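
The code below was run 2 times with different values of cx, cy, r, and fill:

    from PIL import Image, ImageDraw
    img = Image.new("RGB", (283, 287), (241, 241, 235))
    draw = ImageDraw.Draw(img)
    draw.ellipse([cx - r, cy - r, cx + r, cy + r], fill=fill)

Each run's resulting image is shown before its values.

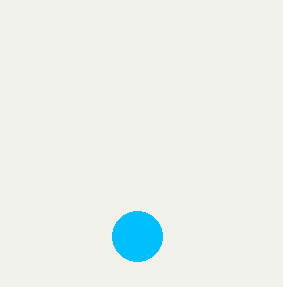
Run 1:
cx = 137; cy = 236; r = 25; fill = 'deepskyblue'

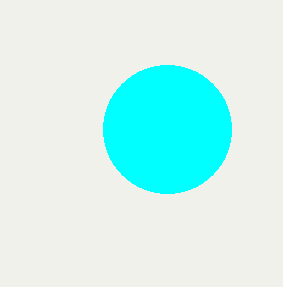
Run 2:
cx = 167
cy = 129
r = 64
fill = 'cyan'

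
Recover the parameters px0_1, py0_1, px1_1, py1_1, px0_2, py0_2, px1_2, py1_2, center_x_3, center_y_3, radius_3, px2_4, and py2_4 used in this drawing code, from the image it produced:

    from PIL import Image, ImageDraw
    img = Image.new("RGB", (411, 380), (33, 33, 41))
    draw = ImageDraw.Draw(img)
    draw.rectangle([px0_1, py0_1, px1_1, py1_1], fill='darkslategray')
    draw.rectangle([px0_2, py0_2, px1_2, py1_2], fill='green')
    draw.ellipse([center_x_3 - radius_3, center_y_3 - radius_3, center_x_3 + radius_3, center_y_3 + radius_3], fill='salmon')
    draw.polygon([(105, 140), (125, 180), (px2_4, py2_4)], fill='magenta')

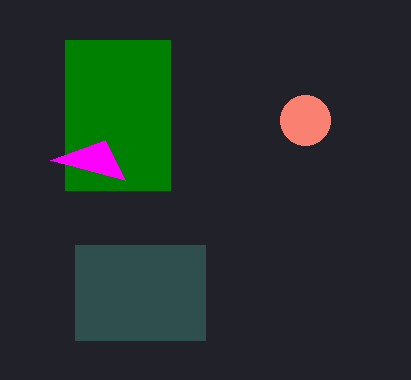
px0_1 = 75, py0_1 = 245, px1_1 = 205, py1_1 = 340, px0_2 = 65, py0_2 = 40, px1_2 = 170, py1_2 = 190, center_x_3 = 305, center_y_3 = 120, radius_3 = 25, px2_4 = 50, py2_4 = 160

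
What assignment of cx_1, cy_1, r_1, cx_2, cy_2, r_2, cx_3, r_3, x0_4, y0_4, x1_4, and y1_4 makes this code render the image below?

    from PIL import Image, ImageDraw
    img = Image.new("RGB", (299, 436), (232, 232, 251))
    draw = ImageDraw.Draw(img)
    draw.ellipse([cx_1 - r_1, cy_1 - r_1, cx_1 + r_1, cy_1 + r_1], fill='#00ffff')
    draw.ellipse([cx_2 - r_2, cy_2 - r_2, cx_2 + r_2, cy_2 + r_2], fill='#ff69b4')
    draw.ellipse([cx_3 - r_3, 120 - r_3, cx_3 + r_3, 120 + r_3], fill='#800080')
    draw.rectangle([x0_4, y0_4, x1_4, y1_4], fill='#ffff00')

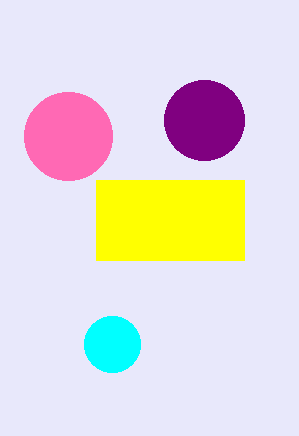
cx_1 = 112, cy_1 = 344, r_1 = 28, cx_2 = 68, cy_2 = 136, r_2 = 44, cx_3 = 204, r_3 = 40, x0_4 = 96, y0_4 = 180, x1_4 = 244, y1_4 = 260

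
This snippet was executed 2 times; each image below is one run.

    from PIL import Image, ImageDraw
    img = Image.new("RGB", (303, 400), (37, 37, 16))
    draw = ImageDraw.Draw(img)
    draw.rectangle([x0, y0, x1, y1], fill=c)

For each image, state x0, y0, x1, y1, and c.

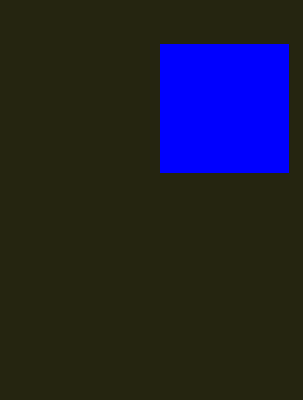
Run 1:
x0 = 160; y0 = 44; x1 = 288; y1 = 172; c = 'blue'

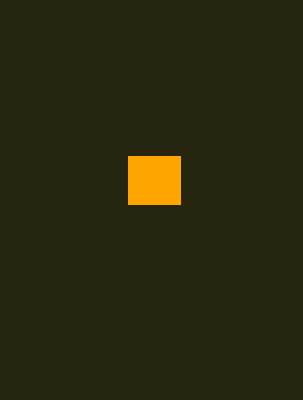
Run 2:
x0 = 128
y0 = 156
x1 = 180
y1 = 204
c = 'orange'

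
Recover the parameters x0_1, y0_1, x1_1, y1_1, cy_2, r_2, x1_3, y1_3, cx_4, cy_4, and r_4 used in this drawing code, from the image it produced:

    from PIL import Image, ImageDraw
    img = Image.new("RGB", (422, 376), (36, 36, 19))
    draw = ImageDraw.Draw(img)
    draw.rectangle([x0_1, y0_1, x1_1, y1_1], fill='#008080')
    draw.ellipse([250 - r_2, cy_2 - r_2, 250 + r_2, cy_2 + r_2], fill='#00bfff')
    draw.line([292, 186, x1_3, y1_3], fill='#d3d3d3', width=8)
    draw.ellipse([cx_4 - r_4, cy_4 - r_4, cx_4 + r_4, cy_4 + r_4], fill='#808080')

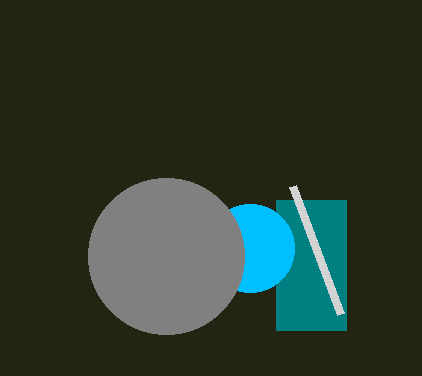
x0_1 = 276
y0_1 = 200
x1_1 = 346
y1_1 = 330
cy_2 = 248
r_2 = 44
x1_3 = 340
y1_3 = 314
cx_4 = 166
cy_4 = 256
r_4 = 78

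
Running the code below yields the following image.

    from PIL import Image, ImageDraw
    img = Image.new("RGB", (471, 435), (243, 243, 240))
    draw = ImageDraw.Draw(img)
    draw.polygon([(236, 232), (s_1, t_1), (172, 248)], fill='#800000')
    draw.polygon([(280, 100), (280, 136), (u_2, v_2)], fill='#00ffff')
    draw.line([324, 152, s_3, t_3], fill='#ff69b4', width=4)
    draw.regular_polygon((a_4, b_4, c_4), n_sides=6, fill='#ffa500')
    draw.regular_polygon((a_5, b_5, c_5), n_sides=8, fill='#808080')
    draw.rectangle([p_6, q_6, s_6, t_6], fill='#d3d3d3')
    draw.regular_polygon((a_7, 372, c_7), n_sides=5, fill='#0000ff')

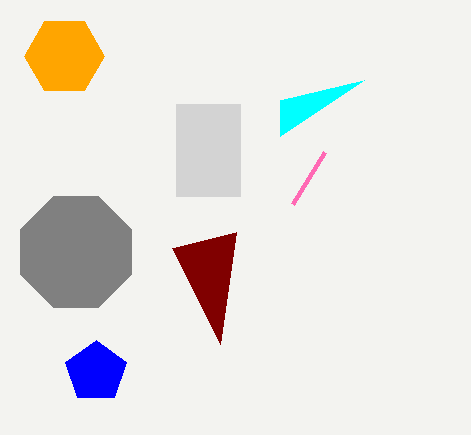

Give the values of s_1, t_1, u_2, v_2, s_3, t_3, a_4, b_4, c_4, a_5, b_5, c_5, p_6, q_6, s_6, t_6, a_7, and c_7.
s_1 = 220; t_1 = 344; u_2 = 364; v_2 = 80; s_3 = 292; t_3 = 204; a_4 = 64; b_4 = 56; c_4 = 40; a_5 = 76; b_5 = 252; c_5 = 60; p_6 = 176; q_6 = 104; s_6 = 240; t_6 = 196; a_7 = 96; c_7 = 32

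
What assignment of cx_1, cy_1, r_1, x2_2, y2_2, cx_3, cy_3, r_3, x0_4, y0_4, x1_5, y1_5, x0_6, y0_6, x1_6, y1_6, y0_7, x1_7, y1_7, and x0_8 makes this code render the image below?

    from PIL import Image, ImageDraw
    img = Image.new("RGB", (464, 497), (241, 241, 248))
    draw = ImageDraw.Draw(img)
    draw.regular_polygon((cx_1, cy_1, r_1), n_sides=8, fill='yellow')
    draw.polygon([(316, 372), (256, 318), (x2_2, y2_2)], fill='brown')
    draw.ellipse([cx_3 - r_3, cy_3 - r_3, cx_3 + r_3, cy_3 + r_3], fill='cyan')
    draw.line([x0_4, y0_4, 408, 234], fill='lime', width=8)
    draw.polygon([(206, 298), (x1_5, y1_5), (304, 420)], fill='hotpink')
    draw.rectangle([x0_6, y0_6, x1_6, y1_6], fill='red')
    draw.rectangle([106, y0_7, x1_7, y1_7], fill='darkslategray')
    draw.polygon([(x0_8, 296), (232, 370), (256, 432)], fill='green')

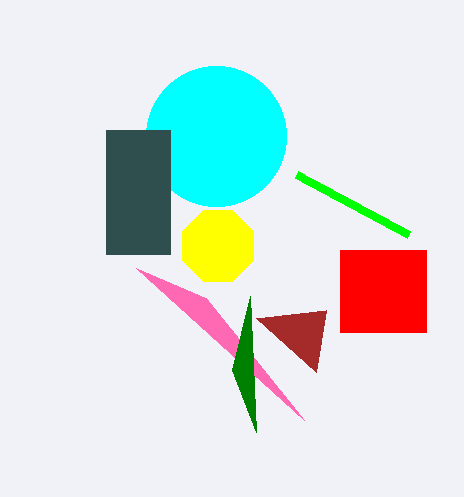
cx_1 = 218; cy_1 = 246; r_1 = 38; x2_2 = 326; y2_2 = 310; cx_3 = 216; cy_3 = 136; r_3 = 70; x0_4 = 296; y0_4 = 174; x1_5 = 136; y1_5 = 268; x0_6 = 340; y0_6 = 250; x1_6 = 426; y1_6 = 332; y0_7 = 130; x1_7 = 170; y1_7 = 254; x0_8 = 250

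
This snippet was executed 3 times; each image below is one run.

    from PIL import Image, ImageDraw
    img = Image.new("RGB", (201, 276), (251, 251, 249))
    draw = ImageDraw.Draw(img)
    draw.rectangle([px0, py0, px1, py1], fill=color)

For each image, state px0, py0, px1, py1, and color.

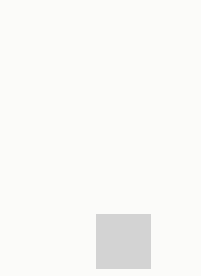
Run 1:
px0 = 96; py0 = 214; px1 = 150; py1 = 268; color = 'lightgray'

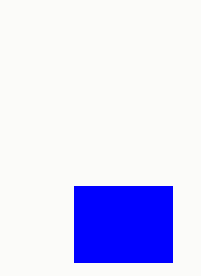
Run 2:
px0 = 74
py0 = 186
px1 = 172
py1 = 262
color = 'blue'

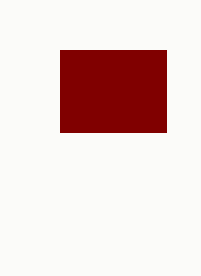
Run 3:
px0 = 60
py0 = 50
px1 = 166
py1 = 132
color = 'maroon'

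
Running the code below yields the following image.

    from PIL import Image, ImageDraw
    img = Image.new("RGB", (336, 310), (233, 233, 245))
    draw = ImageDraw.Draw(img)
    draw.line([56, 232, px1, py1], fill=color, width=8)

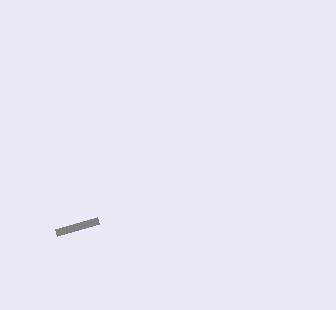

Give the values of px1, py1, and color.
px1 = 98; py1 = 220; color = 'gray'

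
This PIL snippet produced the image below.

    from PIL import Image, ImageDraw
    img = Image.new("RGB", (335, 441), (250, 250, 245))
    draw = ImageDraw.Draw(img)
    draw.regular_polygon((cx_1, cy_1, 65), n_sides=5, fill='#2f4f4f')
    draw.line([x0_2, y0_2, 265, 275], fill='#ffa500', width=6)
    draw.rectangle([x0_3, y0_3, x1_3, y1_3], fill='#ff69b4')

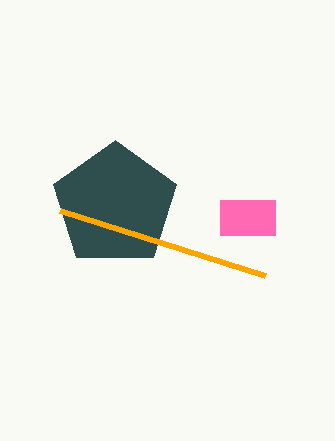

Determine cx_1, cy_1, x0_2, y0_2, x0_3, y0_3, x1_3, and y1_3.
cx_1 = 115, cy_1 = 205, x0_2 = 60, y0_2 = 210, x0_3 = 220, y0_3 = 200, x1_3 = 275, y1_3 = 235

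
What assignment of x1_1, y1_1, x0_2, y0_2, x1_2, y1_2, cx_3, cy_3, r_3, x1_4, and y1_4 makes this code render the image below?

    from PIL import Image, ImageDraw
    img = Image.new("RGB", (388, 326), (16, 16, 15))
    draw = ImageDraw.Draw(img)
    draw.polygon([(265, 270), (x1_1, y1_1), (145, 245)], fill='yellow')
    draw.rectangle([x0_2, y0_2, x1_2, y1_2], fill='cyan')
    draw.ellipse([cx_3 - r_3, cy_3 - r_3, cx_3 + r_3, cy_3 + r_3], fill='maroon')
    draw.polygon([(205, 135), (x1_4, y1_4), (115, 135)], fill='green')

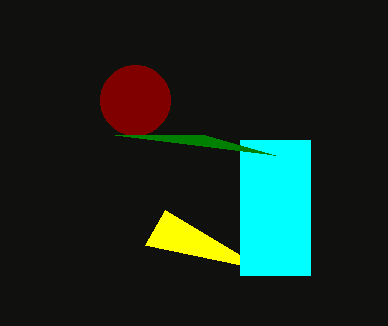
x1_1 = 165
y1_1 = 210
x0_2 = 240
y0_2 = 140
x1_2 = 310
y1_2 = 275
cx_3 = 135
cy_3 = 100
r_3 = 35
x1_4 = 275
y1_4 = 155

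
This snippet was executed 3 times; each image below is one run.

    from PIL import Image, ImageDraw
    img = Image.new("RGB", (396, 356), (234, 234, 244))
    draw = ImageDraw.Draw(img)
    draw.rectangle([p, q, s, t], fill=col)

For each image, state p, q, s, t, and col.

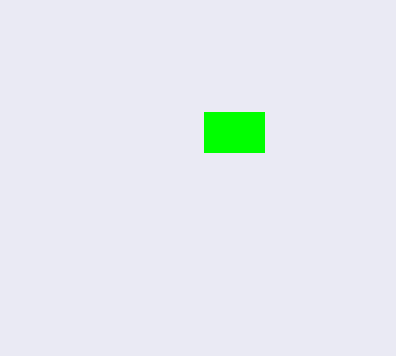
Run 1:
p = 204
q = 112
s = 264
t = 152
col = 'lime'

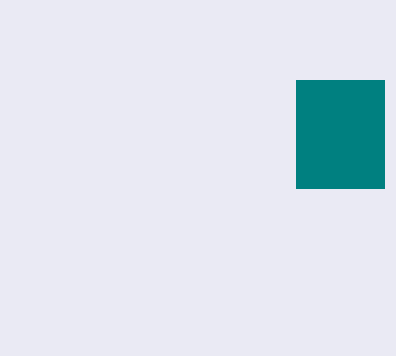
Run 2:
p = 296; q = 80; s = 384; t = 188; col = 'teal'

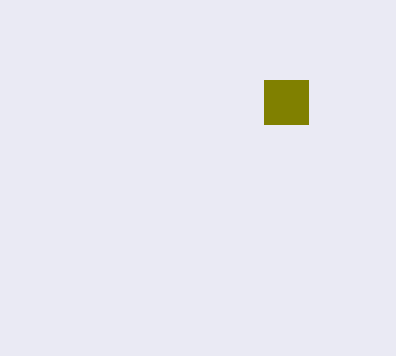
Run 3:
p = 264
q = 80
s = 308
t = 124
col = 'olive'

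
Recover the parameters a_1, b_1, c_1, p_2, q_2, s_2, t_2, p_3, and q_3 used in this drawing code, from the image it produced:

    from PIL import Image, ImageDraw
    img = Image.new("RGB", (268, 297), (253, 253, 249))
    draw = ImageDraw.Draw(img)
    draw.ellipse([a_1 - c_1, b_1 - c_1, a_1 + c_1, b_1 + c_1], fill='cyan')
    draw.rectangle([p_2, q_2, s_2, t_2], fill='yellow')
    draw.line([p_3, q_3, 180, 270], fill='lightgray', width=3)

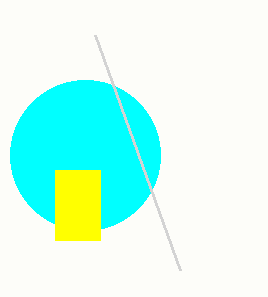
a_1 = 85, b_1 = 155, c_1 = 75, p_2 = 55, q_2 = 170, s_2 = 100, t_2 = 240, p_3 = 95, q_3 = 35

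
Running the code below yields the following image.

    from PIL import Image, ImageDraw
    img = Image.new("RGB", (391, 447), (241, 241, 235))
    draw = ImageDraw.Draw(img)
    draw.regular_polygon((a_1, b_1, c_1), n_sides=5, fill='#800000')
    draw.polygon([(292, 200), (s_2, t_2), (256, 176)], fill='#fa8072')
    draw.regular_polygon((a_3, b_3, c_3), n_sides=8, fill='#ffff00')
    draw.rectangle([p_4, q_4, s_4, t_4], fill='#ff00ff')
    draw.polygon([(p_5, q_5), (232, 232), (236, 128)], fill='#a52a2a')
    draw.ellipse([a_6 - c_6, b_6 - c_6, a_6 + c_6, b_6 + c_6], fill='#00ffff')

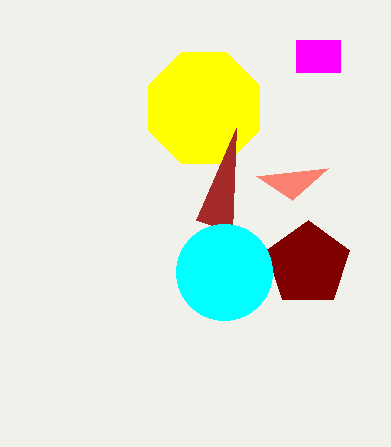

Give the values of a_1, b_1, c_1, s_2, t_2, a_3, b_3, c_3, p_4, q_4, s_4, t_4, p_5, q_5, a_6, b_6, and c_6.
a_1 = 308; b_1 = 264; c_1 = 44; s_2 = 328; t_2 = 168; a_3 = 204; b_3 = 108; c_3 = 60; p_4 = 296; q_4 = 40; s_4 = 340; t_4 = 72; p_5 = 196; q_5 = 220; a_6 = 224; b_6 = 272; c_6 = 48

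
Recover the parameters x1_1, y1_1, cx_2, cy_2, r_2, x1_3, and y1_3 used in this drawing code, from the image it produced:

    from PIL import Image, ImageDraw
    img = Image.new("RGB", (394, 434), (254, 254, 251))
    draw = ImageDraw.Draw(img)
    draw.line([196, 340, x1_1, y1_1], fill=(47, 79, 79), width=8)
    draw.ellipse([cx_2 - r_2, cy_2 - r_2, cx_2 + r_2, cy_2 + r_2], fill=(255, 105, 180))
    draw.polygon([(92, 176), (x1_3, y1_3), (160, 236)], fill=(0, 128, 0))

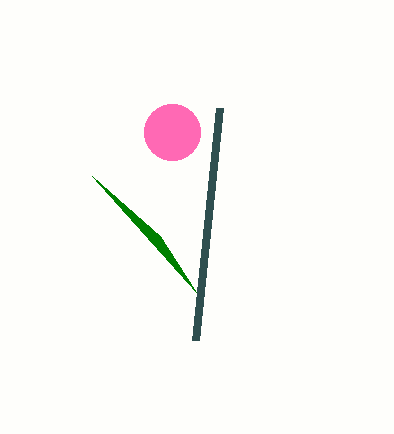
x1_1 = 220; y1_1 = 108; cx_2 = 172; cy_2 = 132; r_2 = 28; x1_3 = 196; y1_3 = 292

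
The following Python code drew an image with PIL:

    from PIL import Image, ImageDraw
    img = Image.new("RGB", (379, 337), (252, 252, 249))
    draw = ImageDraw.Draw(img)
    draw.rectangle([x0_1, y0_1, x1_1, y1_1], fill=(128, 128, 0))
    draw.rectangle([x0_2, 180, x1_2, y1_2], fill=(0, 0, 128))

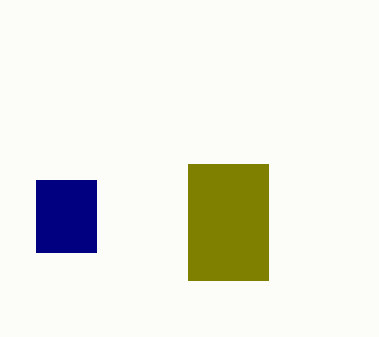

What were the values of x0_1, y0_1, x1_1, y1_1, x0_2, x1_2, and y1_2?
x0_1 = 188, y0_1 = 164, x1_1 = 268, y1_1 = 280, x0_2 = 36, x1_2 = 96, y1_2 = 252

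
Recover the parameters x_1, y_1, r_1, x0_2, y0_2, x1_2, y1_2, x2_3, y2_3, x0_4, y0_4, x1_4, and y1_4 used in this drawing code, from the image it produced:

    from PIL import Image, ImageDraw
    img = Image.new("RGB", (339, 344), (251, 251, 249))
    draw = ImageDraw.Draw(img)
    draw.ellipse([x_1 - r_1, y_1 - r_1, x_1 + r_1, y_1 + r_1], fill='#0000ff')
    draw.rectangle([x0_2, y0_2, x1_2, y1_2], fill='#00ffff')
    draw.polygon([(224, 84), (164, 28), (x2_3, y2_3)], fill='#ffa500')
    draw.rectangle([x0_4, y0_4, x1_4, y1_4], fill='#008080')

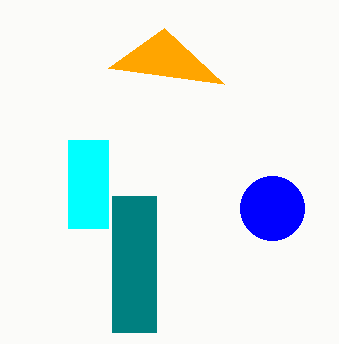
x_1 = 272; y_1 = 208; r_1 = 32; x0_2 = 68; y0_2 = 140; x1_2 = 108; y1_2 = 228; x2_3 = 108; y2_3 = 68; x0_4 = 112; y0_4 = 196; x1_4 = 156; y1_4 = 332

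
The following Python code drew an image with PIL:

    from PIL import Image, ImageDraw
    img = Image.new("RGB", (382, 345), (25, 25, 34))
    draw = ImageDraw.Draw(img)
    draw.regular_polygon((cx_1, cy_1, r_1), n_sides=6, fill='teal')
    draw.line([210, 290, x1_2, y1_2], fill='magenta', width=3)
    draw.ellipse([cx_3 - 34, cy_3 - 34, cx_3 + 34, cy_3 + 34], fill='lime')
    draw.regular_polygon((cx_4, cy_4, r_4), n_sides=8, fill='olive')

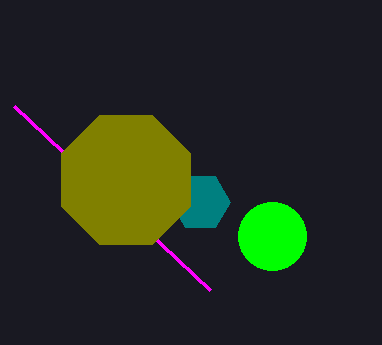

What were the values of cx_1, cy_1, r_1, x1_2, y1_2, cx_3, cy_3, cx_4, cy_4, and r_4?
cx_1 = 200, cy_1 = 202, r_1 = 30, x1_2 = 14, y1_2 = 106, cx_3 = 272, cy_3 = 236, cx_4 = 126, cy_4 = 180, r_4 = 70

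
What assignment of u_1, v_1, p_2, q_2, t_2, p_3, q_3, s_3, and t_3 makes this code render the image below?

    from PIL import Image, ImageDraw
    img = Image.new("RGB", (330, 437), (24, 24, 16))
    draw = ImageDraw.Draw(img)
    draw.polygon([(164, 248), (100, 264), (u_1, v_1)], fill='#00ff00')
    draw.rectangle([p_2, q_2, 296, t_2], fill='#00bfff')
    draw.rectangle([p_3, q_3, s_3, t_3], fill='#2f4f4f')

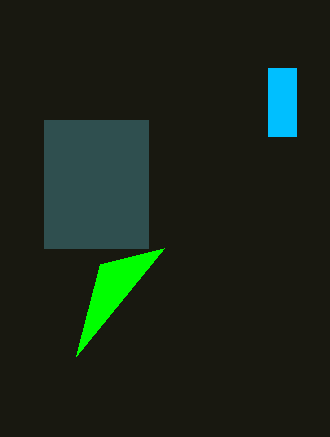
u_1 = 76
v_1 = 356
p_2 = 268
q_2 = 68
t_2 = 136
p_3 = 44
q_3 = 120
s_3 = 148
t_3 = 248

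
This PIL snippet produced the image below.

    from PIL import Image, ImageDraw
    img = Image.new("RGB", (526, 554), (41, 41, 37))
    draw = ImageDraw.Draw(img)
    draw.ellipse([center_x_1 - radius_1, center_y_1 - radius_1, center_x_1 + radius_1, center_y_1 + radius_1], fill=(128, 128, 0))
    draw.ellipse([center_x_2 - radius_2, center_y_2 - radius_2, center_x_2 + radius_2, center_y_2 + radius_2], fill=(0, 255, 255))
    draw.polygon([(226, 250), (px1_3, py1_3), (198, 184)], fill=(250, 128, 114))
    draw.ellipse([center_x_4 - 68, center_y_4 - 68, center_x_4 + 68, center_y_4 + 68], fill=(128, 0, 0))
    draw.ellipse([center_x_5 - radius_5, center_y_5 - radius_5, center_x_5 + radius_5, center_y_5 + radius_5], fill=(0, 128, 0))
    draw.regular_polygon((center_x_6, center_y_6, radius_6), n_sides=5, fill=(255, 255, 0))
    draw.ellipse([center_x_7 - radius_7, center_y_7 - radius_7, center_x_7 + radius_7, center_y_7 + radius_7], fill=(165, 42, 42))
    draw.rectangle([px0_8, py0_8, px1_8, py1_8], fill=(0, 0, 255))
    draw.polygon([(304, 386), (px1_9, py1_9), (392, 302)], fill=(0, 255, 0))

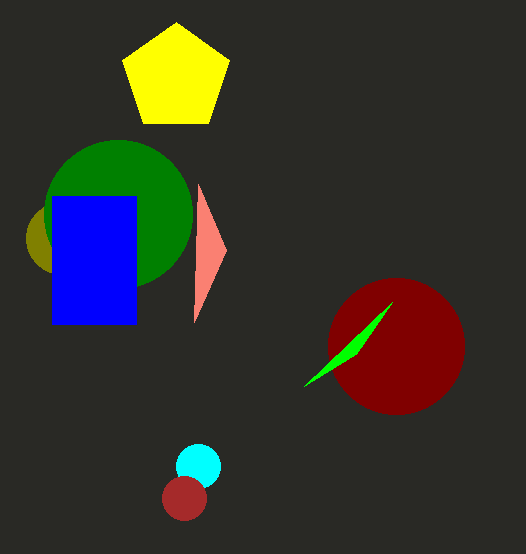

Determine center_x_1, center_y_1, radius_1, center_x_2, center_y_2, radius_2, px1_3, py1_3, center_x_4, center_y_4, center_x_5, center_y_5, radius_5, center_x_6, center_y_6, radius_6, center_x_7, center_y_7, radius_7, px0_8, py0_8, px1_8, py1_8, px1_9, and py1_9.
center_x_1 = 62
center_y_1 = 238
radius_1 = 36
center_x_2 = 198
center_y_2 = 466
radius_2 = 22
px1_3 = 194
py1_3 = 322
center_x_4 = 396
center_y_4 = 346
center_x_5 = 118
center_y_5 = 214
radius_5 = 74
center_x_6 = 176
center_y_6 = 78
radius_6 = 56
center_x_7 = 184
center_y_7 = 498
radius_7 = 22
px0_8 = 52
py0_8 = 196
px1_8 = 136
py1_8 = 324
px1_9 = 356
py1_9 = 354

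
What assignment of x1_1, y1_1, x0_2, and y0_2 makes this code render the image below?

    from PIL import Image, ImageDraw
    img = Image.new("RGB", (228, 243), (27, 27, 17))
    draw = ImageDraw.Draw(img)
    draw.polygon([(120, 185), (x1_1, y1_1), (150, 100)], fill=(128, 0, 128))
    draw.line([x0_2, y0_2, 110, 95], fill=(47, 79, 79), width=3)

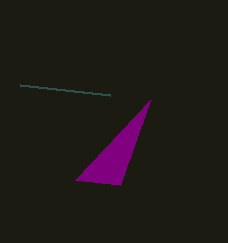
x1_1 = 75, y1_1 = 180, x0_2 = 20, y0_2 = 85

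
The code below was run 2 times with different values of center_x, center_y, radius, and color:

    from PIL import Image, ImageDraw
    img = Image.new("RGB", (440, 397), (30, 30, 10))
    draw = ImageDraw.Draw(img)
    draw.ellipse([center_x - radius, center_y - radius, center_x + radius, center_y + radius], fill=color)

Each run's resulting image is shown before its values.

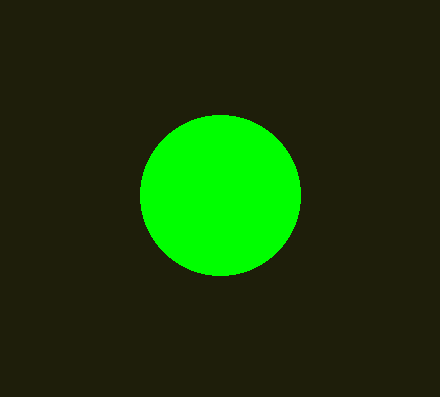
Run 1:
center_x = 220
center_y = 195
radius = 80
color = 'lime'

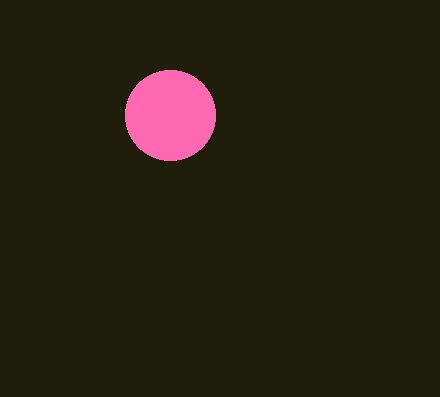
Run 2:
center_x = 170
center_y = 115
radius = 45
color = 'hotpink'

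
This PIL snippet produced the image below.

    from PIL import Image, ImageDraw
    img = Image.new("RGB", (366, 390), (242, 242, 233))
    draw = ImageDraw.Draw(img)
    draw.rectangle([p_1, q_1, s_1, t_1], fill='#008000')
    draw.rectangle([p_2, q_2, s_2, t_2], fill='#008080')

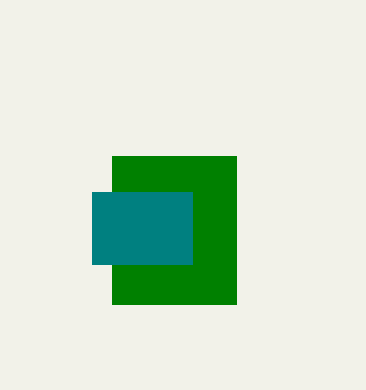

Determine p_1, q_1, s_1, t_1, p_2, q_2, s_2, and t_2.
p_1 = 112; q_1 = 156; s_1 = 236; t_1 = 304; p_2 = 92; q_2 = 192; s_2 = 192; t_2 = 264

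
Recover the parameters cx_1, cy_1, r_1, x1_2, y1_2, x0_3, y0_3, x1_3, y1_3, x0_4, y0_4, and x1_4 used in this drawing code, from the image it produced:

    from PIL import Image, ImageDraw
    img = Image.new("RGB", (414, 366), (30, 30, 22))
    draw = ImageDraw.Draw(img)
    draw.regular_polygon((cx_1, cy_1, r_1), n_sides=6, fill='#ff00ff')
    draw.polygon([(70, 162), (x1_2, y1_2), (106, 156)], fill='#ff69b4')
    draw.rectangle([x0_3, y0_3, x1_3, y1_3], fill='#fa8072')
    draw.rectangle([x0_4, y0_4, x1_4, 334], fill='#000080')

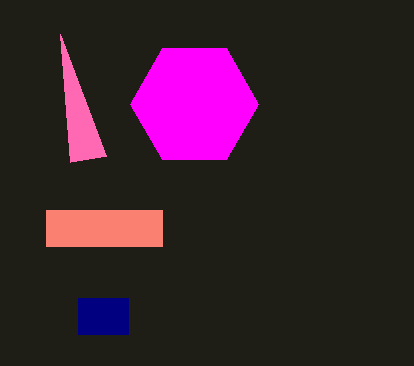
cx_1 = 194; cy_1 = 104; r_1 = 64; x1_2 = 60; y1_2 = 34; x0_3 = 46; y0_3 = 210; x1_3 = 162; y1_3 = 246; x0_4 = 78; y0_4 = 298; x1_4 = 128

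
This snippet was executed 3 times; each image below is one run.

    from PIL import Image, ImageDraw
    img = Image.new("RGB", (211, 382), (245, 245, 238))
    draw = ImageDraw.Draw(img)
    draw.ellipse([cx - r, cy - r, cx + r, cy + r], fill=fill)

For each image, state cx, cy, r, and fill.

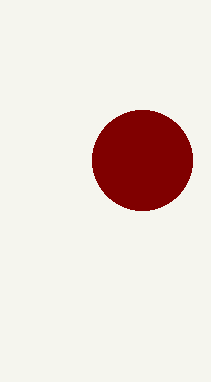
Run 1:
cx = 142, cy = 160, r = 50, fill = 'maroon'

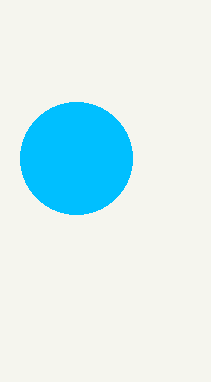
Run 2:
cx = 76
cy = 158
r = 56
fill = 'deepskyblue'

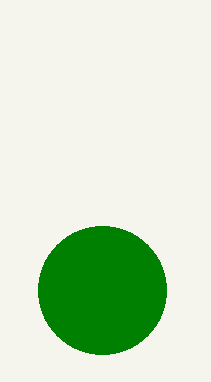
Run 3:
cx = 102
cy = 290
r = 64
fill = 'green'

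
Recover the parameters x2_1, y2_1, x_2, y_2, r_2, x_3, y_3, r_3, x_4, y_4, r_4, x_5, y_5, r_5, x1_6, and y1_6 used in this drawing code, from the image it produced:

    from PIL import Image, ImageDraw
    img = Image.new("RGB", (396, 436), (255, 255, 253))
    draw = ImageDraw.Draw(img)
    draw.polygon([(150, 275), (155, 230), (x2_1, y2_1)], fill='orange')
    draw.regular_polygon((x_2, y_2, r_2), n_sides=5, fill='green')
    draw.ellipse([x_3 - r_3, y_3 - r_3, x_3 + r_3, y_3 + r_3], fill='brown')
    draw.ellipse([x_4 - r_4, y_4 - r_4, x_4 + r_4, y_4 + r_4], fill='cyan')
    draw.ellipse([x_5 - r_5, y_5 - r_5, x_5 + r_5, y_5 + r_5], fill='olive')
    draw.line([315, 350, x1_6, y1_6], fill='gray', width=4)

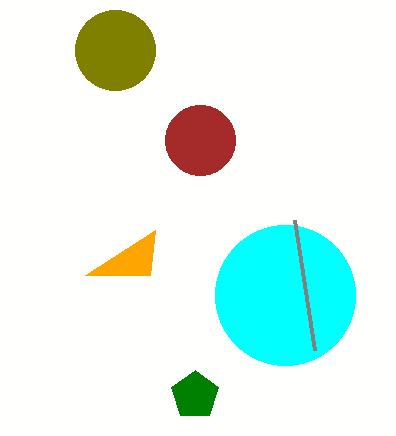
x2_1 = 85; y2_1 = 275; x_2 = 195; y_2 = 395; r_2 = 25; x_3 = 200; y_3 = 140; r_3 = 35; x_4 = 285; y_4 = 295; r_4 = 70; x_5 = 115; y_5 = 50; r_5 = 40; x1_6 = 295; y1_6 = 220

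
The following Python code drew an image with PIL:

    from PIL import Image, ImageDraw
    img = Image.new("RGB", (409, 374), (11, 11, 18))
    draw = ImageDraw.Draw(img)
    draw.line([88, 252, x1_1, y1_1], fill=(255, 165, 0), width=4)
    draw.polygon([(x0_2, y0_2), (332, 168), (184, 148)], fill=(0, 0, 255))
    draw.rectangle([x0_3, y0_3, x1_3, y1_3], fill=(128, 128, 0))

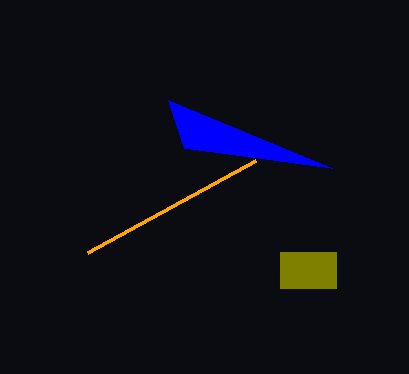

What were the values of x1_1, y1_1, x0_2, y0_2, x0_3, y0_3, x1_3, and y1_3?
x1_1 = 256
y1_1 = 160
x0_2 = 168
y0_2 = 100
x0_3 = 280
y0_3 = 252
x1_3 = 336
y1_3 = 288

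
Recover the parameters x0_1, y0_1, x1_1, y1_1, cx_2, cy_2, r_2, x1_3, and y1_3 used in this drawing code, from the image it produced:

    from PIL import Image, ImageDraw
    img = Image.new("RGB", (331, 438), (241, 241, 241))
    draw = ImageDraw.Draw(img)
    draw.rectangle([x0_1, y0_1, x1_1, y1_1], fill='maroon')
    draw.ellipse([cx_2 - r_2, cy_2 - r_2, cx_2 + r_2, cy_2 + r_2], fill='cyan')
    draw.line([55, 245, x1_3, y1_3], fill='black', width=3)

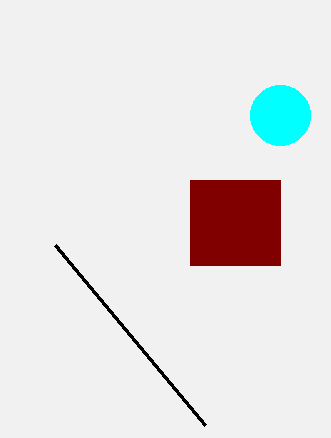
x0_1 = 190, y0_1 = 180, x1_1 = 280, y1_1 = 265, cx_2 = 280, cy_2 = 115, r_2 = 30, x1_3 = 205, y1_3 = 425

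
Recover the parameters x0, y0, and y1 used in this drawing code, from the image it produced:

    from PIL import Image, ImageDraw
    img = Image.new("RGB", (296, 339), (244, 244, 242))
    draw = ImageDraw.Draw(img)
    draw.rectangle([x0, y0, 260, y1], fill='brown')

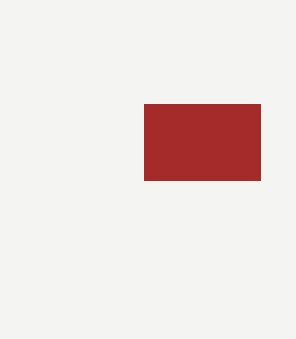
x0 = 144, y0 = 104, y1 = 180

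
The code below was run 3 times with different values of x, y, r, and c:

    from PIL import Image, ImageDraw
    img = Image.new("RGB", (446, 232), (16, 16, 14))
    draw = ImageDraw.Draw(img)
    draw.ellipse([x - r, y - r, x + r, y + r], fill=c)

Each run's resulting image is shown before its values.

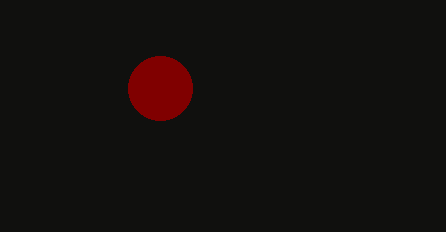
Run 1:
x = 160
y = 88
r = 32
c = 'maroon'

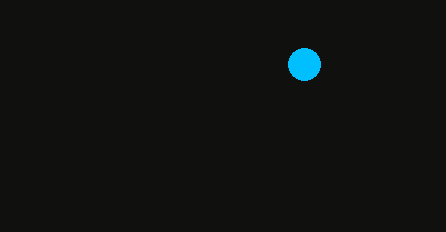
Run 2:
x = 304
y = 64
r = 16
c = 'deepskyblue'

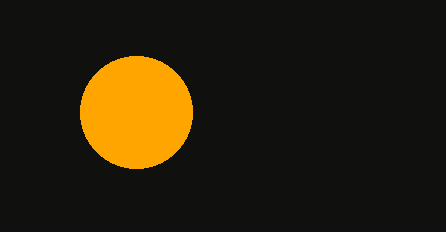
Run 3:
x = 136, y = 112, r = 56, c = 'orange'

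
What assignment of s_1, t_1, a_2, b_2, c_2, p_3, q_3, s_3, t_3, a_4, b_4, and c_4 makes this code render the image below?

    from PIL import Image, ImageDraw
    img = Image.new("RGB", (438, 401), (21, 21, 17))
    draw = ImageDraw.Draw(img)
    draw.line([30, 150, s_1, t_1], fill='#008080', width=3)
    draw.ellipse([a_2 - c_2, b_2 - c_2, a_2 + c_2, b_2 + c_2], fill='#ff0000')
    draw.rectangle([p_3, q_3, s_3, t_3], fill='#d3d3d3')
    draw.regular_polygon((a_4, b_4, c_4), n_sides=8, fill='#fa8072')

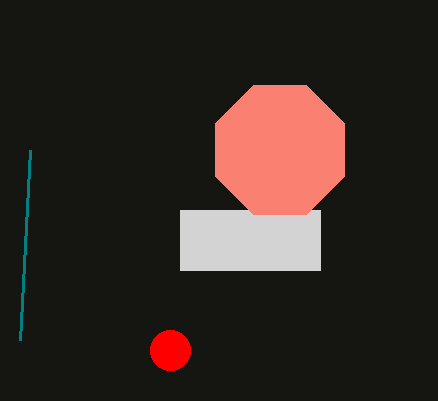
s_1 = 20, t_1 = 340, a_2 = 170, b_2 = 350, c_2 = 20, p_3 = 180, q_3 = 210, s_3 = 320, t_3 = 270, a_4 = 280, b_4 = 150, c_4 = 70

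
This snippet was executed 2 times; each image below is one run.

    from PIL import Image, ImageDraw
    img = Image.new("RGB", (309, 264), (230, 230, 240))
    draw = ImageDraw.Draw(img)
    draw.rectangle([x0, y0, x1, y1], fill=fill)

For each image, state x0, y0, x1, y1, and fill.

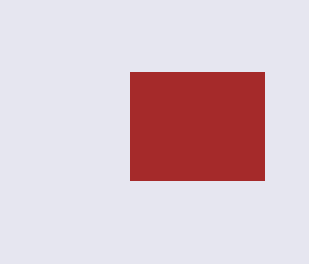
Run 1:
x0 = 130
y0 = 72
x1 = 264
y1 = 180
fill = 'brown'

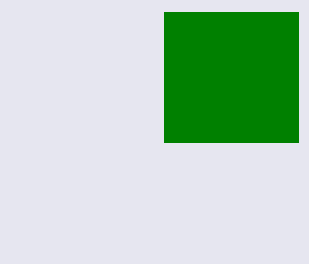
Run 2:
x0 = 164, y0 = 12, x1 = 298, y1 = 142, fill = 'green'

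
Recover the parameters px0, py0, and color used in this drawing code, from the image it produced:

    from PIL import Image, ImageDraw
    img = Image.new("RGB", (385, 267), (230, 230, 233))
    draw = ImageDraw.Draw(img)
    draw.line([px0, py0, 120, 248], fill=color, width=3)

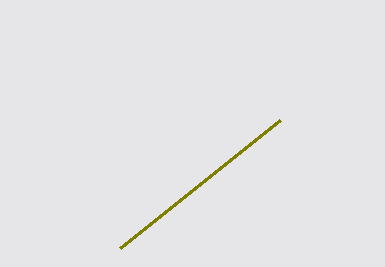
px0 = 280, py0 = 120, color = 'olive'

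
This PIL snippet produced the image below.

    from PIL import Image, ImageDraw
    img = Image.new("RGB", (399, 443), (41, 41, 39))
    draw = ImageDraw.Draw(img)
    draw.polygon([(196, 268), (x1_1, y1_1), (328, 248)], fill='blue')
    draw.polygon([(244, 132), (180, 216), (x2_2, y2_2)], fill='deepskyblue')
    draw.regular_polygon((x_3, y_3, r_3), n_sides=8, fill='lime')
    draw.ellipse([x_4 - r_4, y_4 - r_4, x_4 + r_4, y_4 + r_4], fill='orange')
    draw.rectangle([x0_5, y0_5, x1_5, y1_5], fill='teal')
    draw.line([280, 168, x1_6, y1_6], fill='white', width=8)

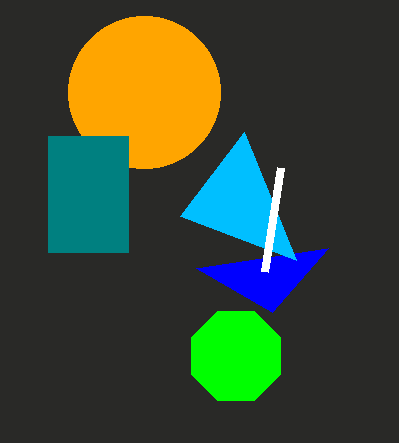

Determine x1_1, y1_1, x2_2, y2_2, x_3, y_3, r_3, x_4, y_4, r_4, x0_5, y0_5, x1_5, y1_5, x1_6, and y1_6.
x1_1 = 272, y1_1 = 312, x2_2 = 296, y2_2 = 260, x_3 = 236, y_3 = 356, r_3 = 48, x_4 = 144, y_4 = 92, r_4 = 76, x0_5 = 48, y0_5 = 136, x1_5 = 128, y1_5 = 252, x1_6 = 264, y1_6 = 272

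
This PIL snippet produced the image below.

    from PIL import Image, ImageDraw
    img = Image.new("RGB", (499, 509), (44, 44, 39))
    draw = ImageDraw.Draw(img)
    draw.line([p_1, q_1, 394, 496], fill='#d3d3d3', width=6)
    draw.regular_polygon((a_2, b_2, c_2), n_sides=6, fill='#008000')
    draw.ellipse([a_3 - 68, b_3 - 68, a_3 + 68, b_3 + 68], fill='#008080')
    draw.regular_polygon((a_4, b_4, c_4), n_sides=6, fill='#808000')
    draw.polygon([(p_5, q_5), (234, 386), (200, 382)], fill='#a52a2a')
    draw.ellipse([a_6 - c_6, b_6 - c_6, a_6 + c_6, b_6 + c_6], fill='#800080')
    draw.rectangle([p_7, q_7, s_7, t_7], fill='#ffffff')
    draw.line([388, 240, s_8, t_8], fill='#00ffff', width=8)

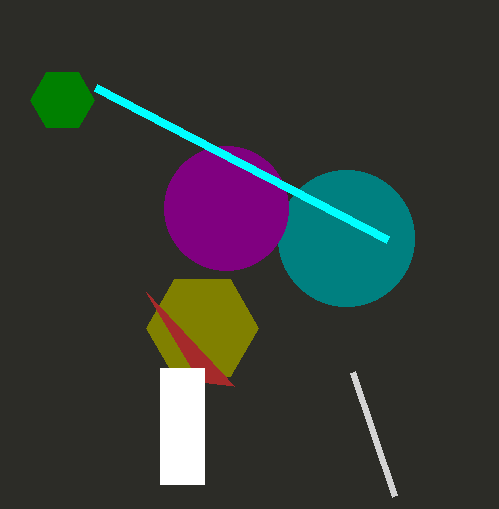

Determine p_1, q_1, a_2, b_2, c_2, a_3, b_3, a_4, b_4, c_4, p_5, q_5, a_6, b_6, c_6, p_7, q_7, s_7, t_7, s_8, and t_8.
p_1 = 352
q_1 = 372
a_2 = 62
b_2 = 100
c_2 = 32
a_3 = 346
b_3 = 238
a_4 = 202
b_4 = 328
c_4 = 56
p_5 = 146
q_5 = 292
a_6 = 226
b_6 = 208
c_6 = 62
p_7 = 160
q_7 = 368
s_7 = 204
t_7 = 484
s_8 = 96
t_8 = 88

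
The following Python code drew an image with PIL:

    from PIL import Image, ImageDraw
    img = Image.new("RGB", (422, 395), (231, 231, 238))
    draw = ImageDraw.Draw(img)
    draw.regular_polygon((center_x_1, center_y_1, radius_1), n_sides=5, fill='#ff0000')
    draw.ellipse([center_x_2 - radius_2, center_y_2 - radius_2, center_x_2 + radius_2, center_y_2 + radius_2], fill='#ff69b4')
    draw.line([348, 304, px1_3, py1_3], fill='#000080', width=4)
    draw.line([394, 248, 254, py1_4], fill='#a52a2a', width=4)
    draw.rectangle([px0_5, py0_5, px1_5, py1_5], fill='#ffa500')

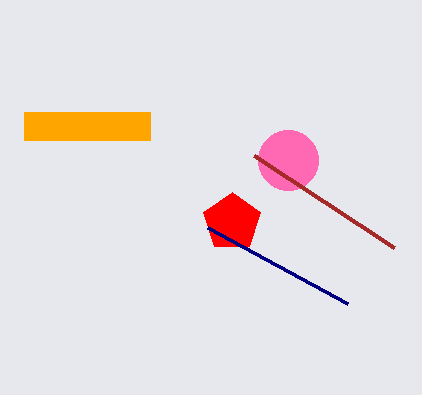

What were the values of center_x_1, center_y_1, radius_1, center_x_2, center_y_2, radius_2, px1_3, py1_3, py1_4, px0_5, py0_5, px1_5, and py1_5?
center_x_1 = 232
center_y_1 = 222
radius_1 = 30
center_x_2 = 288
center_y_2 = 160
radius_2 = 30
px1_3 = 208
py1_3 = 228
py1_4 = 156
px0_5 = 24
py0_5 = 112
px1_5 = 150
py1_5 = 140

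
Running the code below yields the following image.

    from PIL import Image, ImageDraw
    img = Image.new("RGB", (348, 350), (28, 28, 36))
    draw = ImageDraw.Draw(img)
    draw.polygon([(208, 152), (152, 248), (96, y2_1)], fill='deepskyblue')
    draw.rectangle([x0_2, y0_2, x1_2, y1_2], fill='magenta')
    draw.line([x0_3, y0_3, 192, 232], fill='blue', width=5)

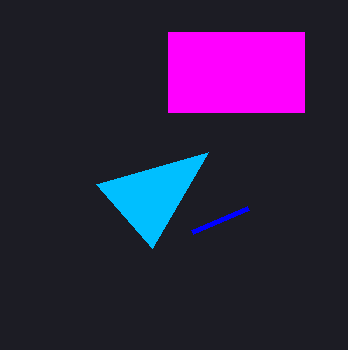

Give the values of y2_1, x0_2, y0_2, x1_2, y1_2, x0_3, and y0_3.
y2_1 = 184, x0_2 = 168, y0_2 = 32, x1_2 = 304, y1_2 = 112, x0_3 = 248, y0_3 = 208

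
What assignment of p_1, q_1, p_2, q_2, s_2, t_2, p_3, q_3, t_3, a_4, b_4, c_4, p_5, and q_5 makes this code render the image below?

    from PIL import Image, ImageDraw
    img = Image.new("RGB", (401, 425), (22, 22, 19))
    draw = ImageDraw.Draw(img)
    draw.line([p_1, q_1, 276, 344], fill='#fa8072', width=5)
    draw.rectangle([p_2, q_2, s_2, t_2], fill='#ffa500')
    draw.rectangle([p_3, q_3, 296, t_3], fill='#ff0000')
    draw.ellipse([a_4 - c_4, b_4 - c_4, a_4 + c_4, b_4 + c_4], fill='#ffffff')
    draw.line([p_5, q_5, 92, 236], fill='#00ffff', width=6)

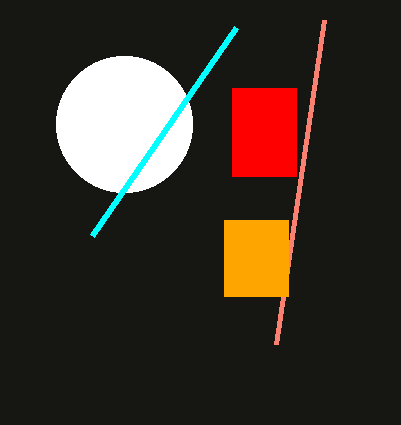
p_1 = 324, q_1 = 20, p_2 = 224, q_2 = 220, s_2 = 288, t_2 = 296, p_3 = 232, q_3 = 88, t_3 = 176, a_4 = 124, b_4 = 124, c_4 = 68, p_5 = 236, q_5 = 28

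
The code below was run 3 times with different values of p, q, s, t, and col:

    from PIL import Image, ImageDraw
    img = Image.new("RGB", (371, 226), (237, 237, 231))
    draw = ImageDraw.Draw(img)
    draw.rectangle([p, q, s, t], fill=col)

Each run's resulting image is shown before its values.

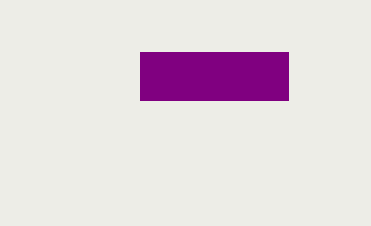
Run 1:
p = 140; q = 52; s = 288; t = 100; col = 'purple'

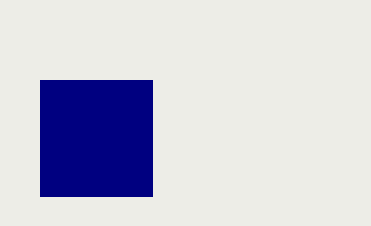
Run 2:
p = 40, q = 80, s = 152, t = 196, col = 'navy'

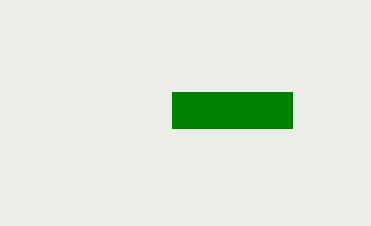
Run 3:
p = 172; q = 92; s = 292; t = 128; col = 'green'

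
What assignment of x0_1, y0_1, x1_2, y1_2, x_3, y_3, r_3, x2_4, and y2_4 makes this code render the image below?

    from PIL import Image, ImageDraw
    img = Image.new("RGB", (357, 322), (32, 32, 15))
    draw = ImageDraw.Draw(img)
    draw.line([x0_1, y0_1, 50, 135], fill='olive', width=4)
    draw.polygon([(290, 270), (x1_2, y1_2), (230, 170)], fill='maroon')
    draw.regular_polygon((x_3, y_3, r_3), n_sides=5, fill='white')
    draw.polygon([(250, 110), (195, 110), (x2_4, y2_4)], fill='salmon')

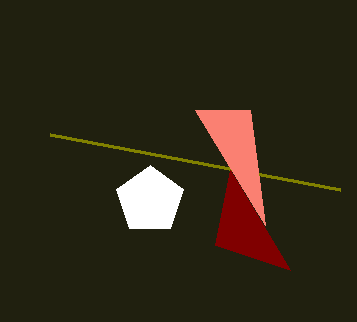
x0_1 = 340
y0_1 = 190
x1_2 = 215
y1_2 = 245
x_3 = 150
y_3 = 200
r_3 = 35
x2_4 = 265
y2_4 = 225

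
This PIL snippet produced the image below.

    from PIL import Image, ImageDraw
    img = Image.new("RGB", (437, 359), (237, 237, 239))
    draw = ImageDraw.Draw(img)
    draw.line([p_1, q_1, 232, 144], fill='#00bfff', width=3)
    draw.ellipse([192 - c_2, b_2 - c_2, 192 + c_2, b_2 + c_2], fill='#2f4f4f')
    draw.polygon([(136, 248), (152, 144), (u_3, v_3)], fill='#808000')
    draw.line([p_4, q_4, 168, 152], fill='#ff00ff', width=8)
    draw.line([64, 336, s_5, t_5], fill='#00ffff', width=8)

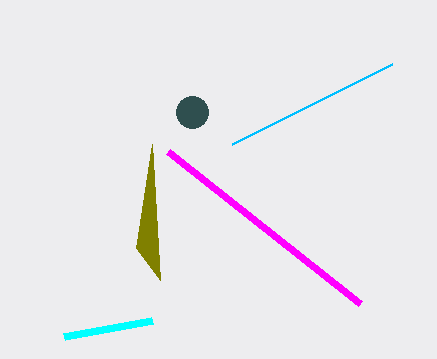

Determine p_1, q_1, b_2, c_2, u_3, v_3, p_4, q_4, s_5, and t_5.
p_1 = 392
q_1 = 64
b_2 = 112
c_2 = 16
u_3 = 160
v_3 = 280
p_4 = 360
q_4 = 304
s_5 = 152
t_5 = 320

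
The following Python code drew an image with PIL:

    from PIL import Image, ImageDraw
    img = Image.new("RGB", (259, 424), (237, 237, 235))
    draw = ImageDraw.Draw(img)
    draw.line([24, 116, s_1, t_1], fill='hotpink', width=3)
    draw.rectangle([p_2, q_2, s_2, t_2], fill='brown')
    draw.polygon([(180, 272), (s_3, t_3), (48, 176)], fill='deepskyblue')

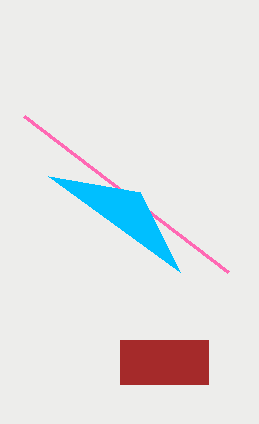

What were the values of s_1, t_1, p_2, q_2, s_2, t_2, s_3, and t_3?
s_1 = 228, t_1 = 272, p_2 = 120, q_2 = 340, s_2 = 208, t_2 = 384, s_3 = 140, t_3 = 192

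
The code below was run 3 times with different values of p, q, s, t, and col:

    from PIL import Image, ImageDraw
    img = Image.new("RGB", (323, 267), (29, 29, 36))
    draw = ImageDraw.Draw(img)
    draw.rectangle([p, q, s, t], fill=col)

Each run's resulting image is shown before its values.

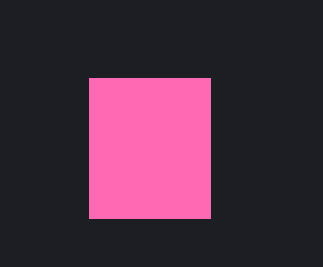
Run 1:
p = 89, q = 78, s = 210, t = 218, col = 'hotpink'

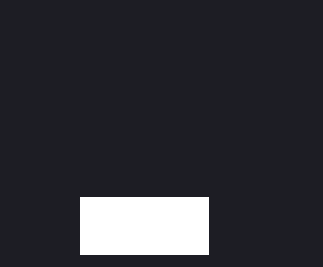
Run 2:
p = 80; q = 197; s = 208; t = 254; col = 'white'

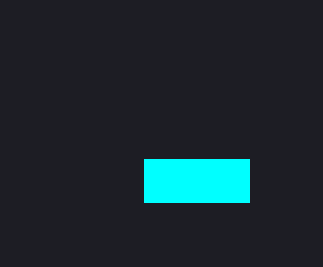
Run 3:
p = 144, q = 159, s = 249, t = 202, col = 'cyan'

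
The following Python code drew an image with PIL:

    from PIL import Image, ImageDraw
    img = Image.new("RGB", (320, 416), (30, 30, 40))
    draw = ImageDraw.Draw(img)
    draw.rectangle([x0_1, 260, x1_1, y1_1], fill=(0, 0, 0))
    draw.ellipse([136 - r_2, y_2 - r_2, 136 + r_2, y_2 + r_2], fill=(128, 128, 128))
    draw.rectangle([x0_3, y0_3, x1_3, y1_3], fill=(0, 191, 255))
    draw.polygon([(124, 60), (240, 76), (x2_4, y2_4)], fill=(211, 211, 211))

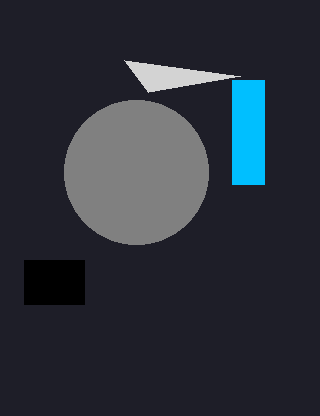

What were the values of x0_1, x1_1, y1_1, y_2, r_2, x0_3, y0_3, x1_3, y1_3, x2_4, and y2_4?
x0_1 = 24; x1_1 = 84; y1_1 = 304; y_2 = 172; r_2 = 72; x0_3 = 232; y0_3 = 80; x1_3 = 264; y1_3 = 184; x2_4 = 148; y2_4 = 92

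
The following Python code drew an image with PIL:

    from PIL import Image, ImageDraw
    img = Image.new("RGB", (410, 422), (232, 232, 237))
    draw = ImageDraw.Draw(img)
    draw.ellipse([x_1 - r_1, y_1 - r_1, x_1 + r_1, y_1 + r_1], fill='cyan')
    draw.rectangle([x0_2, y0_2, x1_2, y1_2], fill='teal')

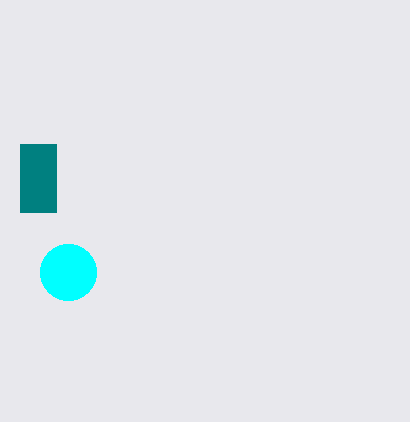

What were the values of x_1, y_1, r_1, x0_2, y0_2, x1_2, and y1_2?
x_1 = 68
y_1 = 272
r_1 = 28
x0_2 = 20
y0_2 = 144
x1_2 = 56
y1_2 = 212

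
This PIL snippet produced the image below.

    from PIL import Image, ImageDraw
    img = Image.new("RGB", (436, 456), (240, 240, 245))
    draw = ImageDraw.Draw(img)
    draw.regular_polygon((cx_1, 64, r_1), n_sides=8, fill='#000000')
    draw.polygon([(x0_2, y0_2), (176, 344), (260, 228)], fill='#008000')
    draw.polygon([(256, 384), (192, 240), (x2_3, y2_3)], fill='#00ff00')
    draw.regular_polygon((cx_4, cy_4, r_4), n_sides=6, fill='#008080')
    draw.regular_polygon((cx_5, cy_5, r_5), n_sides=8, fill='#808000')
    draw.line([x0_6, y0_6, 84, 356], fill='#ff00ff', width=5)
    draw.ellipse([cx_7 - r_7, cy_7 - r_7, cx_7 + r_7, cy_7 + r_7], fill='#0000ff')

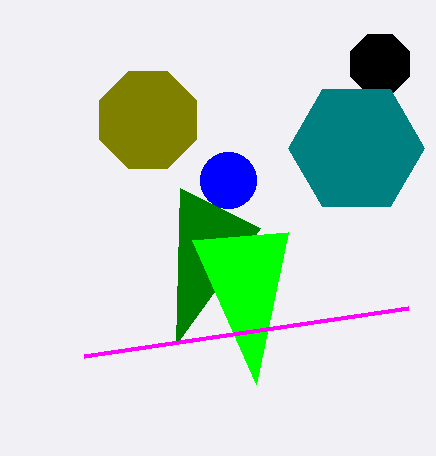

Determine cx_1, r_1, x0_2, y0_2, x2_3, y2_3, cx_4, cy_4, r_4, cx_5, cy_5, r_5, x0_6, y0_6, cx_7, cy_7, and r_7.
cx_1 = 380; r_1 = 32; x0_2 = 180; y0_2 = 188; x2_3 = 288; y2_3 = 232; cx_4 = 356; cy_4 = 148; r_4 = 68; cx_5 = 148; cy_5 = 120; r_5 = 52; x0_6 = 408; y0_6 = 308; cx_7 = 228; cy_7 = 180; r_7 = 28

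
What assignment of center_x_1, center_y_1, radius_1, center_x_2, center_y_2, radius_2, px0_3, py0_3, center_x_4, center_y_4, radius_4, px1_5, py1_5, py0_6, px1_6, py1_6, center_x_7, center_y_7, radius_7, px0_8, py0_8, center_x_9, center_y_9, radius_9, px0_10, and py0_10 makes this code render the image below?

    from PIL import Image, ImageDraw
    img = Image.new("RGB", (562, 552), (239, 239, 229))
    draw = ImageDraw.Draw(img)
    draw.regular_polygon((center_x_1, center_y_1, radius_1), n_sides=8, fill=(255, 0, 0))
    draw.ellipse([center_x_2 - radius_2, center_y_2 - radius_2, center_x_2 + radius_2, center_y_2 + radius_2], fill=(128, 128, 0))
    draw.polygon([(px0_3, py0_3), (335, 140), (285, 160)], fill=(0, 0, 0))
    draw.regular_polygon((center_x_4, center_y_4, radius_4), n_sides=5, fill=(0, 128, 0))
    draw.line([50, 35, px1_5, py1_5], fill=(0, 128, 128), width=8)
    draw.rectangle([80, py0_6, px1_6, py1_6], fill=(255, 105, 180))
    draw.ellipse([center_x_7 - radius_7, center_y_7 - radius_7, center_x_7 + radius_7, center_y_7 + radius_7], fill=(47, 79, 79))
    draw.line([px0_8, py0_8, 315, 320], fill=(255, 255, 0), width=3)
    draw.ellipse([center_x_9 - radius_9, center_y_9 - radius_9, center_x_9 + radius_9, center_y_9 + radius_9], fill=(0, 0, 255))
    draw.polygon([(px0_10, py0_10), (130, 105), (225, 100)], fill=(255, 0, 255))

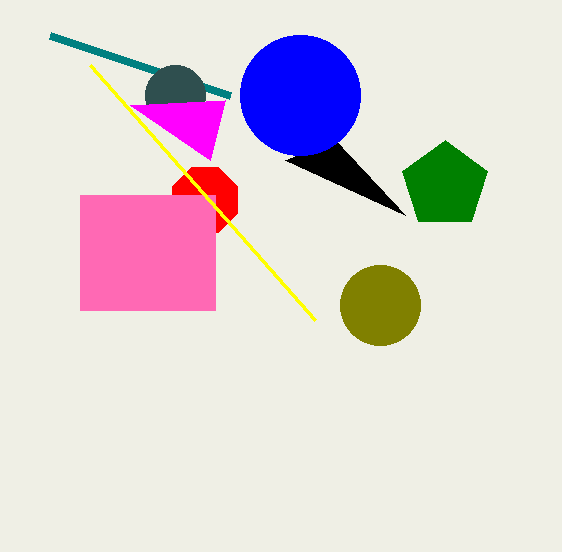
center_x_1 = 205
center_y_1 = 200
radius_1 = 35
center_x_2 = 380
center_y_2 = 305
radius_2 = 40
px0_3 = 405
py0_3 = 215
center_x_4 = 445
center_y_4 = 185
radius_4 = 45
px1_5 = 230
py1_5 = 95
py0_6 = 195
px1_6 = 215
py1_6 = 310
center_x_7 = 175
center_y_7 = 95
radius_7 = 30
px0_8 = 90
py0_8 = 65
center_x_9 = 300
center_y_9 = 95
radius_9 = 60
px0_10 = 210
py0_10 = 160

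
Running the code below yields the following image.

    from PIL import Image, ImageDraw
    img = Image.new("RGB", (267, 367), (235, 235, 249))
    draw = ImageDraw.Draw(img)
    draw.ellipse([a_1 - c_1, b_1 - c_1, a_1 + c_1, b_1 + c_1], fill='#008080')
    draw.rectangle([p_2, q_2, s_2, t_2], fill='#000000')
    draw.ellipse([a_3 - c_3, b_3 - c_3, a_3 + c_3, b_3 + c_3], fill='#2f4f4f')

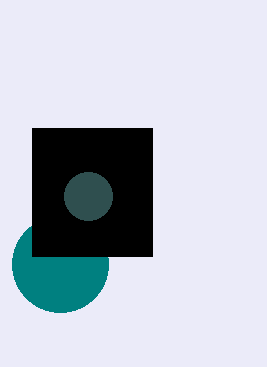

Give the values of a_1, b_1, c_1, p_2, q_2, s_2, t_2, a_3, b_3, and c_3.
a_1 = 60; b_1 = 264; c_1 = 48; p_2 = 32; q_2 = 128; s_2 = 152; t_2 = 256; a_3 = 88; b_3 = 196; c_3 = 24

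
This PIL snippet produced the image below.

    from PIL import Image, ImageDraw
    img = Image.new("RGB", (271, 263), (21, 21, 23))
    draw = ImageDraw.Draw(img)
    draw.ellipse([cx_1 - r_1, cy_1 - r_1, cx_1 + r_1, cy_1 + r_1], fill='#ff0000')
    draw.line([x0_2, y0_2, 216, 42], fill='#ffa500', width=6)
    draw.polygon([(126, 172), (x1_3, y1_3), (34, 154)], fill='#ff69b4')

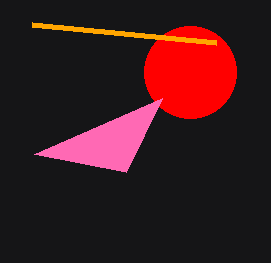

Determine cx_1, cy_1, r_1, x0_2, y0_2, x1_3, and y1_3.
cx_1 = 190; cy_1 = 72; r_1 = 46; x0_2 = 32; y0_2 = 24; x1_3 = 162; y1_3 = 98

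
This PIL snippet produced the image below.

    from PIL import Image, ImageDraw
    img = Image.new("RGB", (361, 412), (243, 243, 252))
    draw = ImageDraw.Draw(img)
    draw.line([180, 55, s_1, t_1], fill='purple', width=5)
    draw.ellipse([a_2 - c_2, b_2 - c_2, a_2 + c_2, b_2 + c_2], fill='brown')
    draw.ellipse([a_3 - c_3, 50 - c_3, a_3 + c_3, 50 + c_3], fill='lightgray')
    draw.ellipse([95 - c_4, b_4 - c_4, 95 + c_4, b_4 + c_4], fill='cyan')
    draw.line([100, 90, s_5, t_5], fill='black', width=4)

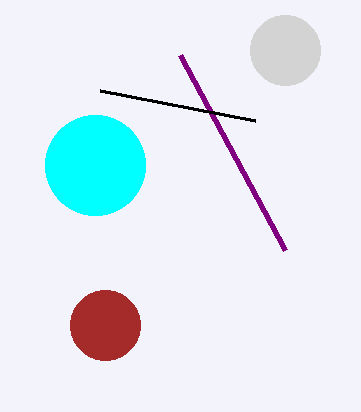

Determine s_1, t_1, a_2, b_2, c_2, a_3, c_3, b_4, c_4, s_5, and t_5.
s_1 = 285; t_1 = 250; a_2 = 105; b_2 = 325; c_2 = 35; a_3 = 285; c_3 = 35; b_4 = 165; c_4 = 50; s_5 = 255; t_5 = 120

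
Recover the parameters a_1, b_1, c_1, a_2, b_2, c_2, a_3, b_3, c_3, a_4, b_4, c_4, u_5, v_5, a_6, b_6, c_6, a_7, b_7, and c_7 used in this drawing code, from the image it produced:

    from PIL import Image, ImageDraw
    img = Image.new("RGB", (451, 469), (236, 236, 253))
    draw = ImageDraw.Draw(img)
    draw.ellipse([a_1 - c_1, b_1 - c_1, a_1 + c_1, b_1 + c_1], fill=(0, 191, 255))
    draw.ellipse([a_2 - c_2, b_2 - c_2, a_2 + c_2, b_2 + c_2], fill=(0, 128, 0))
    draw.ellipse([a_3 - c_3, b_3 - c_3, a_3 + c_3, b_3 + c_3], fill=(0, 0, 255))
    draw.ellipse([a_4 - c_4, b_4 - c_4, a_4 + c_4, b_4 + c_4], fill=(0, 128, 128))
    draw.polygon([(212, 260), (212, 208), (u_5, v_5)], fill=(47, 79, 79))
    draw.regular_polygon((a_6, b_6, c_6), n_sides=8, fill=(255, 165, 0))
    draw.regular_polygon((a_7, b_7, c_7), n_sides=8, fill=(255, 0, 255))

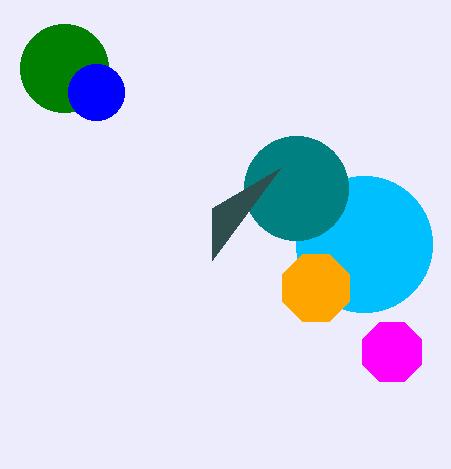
a_1 = 364
b_1 = 244
c_1 = 68
a_2 = 64
b_2 = 68
c_2 = 44
a_3 = 96
b_3 = 92
c_3 = 28
a_4 = 296
b_4 = 188
c_4 = 52
u_5 = 280
v_5 = 168
a_6 = 316
b_6 = 288
c_6 = 36
a_7 = 392
b_7 = 352
c_7 = 32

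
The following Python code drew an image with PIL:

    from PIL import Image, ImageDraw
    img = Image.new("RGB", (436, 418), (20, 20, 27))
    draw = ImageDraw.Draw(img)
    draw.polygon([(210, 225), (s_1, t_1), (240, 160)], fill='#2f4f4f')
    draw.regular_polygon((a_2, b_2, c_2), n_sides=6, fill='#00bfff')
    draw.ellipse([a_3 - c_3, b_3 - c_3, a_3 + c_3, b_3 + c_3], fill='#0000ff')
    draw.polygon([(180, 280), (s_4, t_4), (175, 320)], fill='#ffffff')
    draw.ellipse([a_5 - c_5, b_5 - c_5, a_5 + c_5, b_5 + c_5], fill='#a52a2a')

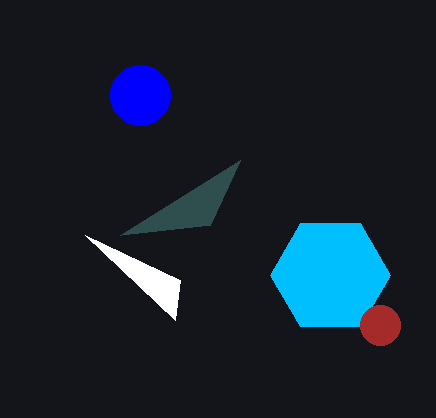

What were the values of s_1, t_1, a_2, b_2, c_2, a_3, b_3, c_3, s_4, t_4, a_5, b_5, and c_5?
s_1 = 120
t_1 = 235
a_2 = 330
b_2 = 275
c_2 = 60
a_3 = 140
b_3 = 95
c_3 = 30
s_4 = 85
t_4 = 235
a_5 = 380
b_5 = 325
c_5 = 20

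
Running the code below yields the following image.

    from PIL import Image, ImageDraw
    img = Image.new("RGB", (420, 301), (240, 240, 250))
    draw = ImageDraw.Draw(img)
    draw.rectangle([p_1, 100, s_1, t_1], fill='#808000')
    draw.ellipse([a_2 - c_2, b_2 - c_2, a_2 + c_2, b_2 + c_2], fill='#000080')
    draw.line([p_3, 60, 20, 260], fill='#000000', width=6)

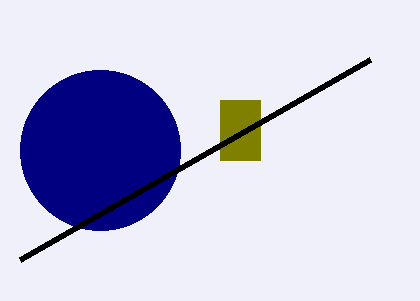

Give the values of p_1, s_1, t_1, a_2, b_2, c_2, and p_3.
p_1 = 220, s_1 = 260, t_1 = 160, a_2 = 100, b_2 = 150, c_2 = 80, p_3 = 370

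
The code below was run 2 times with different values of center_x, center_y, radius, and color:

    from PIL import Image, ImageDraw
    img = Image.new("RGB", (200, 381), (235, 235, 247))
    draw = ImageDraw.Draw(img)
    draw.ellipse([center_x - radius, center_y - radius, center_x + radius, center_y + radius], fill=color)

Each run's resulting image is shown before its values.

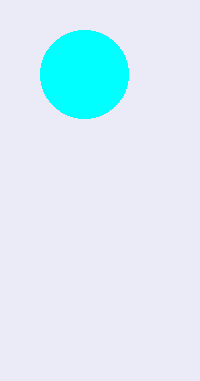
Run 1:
center_x = 84
center_y = 74
radius = 44
color = 'cyan'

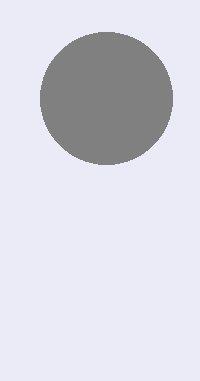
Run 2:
center_x = 106, center_y = 98, radius = 66, color = 'gray'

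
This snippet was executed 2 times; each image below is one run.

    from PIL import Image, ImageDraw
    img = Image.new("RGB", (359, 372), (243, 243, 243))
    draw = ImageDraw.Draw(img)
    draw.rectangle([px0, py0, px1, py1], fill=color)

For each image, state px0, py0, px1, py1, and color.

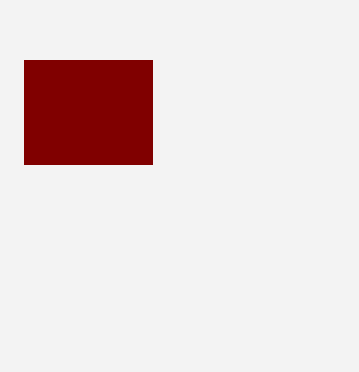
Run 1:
px0 = 24
py0 = 60
px1 = 152
py1 = 164
color = 'maroon'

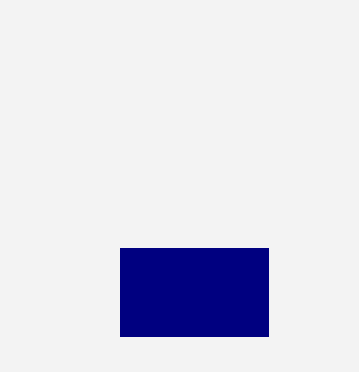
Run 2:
px0 = 120
py0 = 248
px1 = 268
py1 = 336
color = 'navy'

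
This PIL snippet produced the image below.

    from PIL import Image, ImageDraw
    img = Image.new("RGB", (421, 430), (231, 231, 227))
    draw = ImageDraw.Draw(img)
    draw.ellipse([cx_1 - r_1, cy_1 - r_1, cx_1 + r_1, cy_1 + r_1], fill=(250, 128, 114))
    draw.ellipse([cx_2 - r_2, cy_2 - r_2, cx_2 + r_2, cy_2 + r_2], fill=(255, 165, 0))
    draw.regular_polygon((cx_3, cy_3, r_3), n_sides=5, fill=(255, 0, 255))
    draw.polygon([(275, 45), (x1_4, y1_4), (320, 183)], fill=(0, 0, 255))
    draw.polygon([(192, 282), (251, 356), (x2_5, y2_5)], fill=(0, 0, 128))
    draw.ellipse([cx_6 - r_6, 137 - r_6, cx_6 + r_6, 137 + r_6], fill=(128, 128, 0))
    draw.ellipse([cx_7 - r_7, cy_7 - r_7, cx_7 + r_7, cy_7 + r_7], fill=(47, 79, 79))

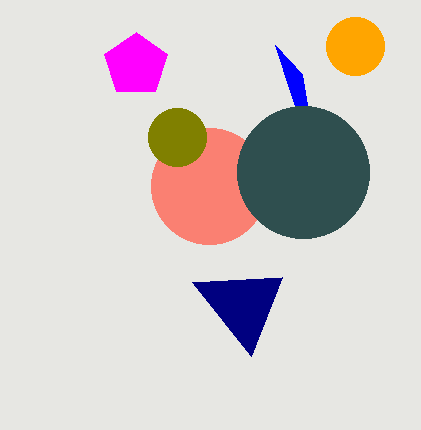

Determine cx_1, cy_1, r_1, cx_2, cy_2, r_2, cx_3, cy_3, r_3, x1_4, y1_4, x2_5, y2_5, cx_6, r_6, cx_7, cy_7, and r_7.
cx_1 = 209
cy_1 = 186
r_1 = 58
cx_2 = 355
cy_2 = 46
r_2 = 29
cx_3 = 136
cy_3 = 65
r_3 = 33
x1_4 = 302
y1_4 = 74
x2_5 = 282
y2_5 = 277
cx_6 = 177
r_6 = 29
cx_7 = 303
cy_7 = 172
r_7 = 66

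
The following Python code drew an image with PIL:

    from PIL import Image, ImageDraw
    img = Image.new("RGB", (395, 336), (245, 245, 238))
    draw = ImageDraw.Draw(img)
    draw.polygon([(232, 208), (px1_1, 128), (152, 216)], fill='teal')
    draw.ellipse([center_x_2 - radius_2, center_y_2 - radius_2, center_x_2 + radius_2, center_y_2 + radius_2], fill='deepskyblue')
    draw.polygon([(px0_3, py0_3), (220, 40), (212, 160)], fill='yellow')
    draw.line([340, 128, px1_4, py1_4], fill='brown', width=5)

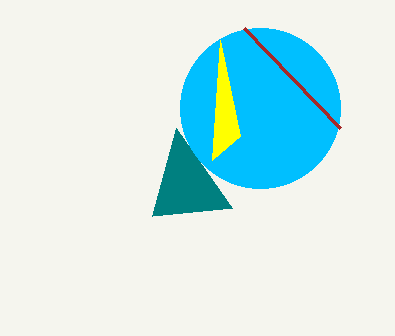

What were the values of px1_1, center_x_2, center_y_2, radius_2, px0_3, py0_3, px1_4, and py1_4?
px1_1 = 176, center_x_2 = 260, center_y_2 = 108, radius_2 = 80, px0_3 = 240, py0_3 = 136, px1_4 = 244, py1_4 = 28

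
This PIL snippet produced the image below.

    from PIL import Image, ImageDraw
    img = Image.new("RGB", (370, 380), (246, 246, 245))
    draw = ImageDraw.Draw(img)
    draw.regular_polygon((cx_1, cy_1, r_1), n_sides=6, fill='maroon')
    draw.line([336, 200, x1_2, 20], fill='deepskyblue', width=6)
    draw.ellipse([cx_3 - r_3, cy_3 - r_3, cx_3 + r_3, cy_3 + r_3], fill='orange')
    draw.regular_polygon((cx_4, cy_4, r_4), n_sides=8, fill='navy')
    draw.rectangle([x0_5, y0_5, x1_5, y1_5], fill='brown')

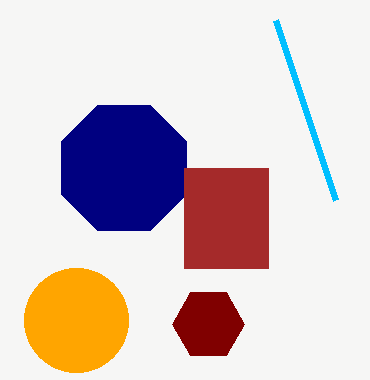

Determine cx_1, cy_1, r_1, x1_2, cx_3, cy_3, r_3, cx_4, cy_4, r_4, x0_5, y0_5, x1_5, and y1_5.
cx_1 = 208, cy_1 = 324, r_1 = 36, x1_2 = 276, cx_3 = 76, cy_3 = 320, r_3 = 52, cx_4 = 124, cy_4 = 168, r_4 = 68, x0_5 = 184, y0_5 = 168, x1_5 = 268, y1_5 = 268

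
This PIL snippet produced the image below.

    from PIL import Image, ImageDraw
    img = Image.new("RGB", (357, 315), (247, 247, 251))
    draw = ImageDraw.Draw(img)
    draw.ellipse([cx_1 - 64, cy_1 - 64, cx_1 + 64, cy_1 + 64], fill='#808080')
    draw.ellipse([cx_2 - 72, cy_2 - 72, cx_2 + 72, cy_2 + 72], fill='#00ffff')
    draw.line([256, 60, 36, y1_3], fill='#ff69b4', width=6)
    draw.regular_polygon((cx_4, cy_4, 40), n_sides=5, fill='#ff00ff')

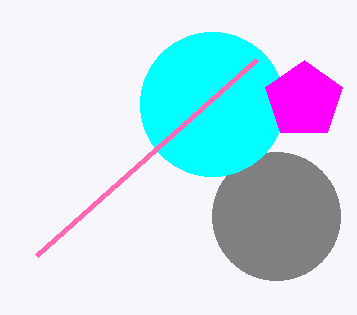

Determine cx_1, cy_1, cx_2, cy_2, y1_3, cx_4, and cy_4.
cx_1 = 276
cy_1 = 216
cx_2 = 212
cy_2 = 104
y1_3 = 256
cx_4 = 304
cy_4 = 100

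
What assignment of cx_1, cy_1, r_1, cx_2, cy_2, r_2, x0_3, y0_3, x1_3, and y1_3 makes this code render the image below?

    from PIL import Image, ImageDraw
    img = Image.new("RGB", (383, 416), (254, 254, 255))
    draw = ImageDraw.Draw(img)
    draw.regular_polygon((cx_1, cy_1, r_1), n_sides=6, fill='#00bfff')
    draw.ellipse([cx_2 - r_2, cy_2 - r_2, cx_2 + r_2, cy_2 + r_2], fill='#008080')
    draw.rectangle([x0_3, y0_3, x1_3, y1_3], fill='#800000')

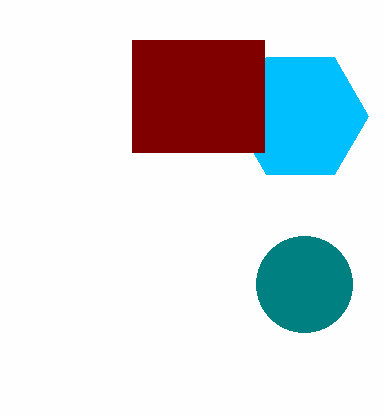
cx_1 = 300
cy_1 = 116
r_1 = 68
cx_2 = 304
cy_2 = 284
r_2 = 48
x0_3 = 132
y0_3 = 40
x1_3 = 264
y1_3 = 152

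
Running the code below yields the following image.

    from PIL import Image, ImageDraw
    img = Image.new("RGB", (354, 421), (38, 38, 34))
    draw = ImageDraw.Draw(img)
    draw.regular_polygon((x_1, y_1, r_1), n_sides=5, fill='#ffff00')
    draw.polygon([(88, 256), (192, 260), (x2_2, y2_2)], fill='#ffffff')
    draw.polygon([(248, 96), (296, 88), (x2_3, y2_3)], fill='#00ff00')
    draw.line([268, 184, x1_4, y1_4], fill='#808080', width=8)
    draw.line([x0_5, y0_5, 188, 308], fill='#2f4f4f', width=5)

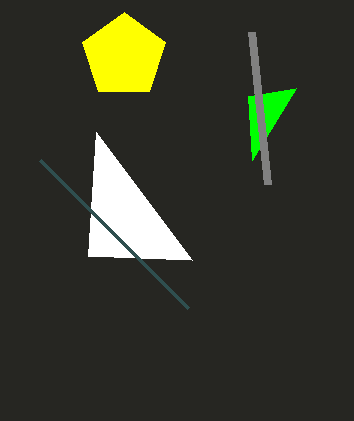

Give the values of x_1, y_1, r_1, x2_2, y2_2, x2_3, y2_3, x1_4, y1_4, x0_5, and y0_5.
x_1 = 124
y_1 = 56
r_1 = 44
x2_2 = 96
y2_2 = 132
x2_3 = 252
y2_3 = 160
x1_4 = 252
y1_4 = 32
x0_5 = 40
y0_5 = 160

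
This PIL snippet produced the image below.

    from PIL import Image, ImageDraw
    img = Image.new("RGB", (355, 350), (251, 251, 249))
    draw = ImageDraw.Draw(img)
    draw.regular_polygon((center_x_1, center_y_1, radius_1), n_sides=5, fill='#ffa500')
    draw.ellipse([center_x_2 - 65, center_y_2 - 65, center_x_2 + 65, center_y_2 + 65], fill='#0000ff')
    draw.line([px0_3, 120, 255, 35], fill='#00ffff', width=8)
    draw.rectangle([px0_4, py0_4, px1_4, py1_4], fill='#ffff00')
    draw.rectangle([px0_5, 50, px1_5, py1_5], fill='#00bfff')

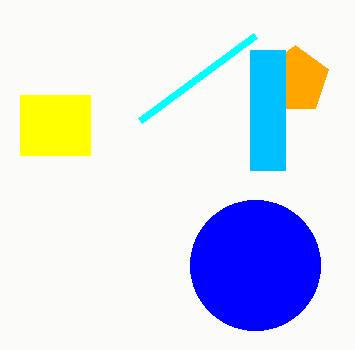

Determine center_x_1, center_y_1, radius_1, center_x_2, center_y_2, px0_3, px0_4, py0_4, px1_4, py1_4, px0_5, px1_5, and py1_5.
center_x_1 = 295, center_y_1 = 80, radius_1 = 35, center_x_2 = 255, center_y_2 = 265, px0_3 = 140, px0_4 = 20, py0_4 = 95, px1_4 = 90, py1_4 = 155, px0_5 = 250, px1_5 = 285, py1_5 = 170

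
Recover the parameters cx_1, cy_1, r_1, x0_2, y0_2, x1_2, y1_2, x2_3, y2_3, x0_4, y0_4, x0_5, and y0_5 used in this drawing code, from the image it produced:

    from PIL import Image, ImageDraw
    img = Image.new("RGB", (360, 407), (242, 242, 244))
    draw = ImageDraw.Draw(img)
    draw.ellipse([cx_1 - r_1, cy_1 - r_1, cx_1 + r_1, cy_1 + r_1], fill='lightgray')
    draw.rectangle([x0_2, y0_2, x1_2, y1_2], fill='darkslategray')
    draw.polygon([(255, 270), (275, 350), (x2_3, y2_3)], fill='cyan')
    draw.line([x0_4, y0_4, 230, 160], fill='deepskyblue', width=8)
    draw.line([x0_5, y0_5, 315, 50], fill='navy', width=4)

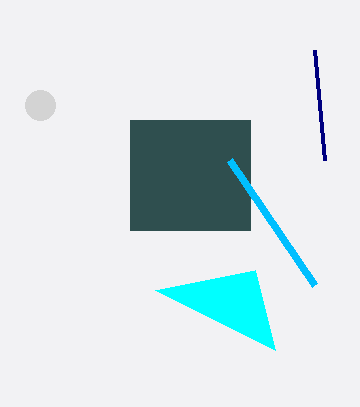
cx_1 = 40; cy_1 = 105; r_1 = 15; x0_2 = 130; y0_2 = 120; x1_2 = 250; y1_2 = 230; x2_3 = 155; y2_3 = 290; x0_4 = 315; y0_4 = 285; x0_5 = 325; y0_5 = 160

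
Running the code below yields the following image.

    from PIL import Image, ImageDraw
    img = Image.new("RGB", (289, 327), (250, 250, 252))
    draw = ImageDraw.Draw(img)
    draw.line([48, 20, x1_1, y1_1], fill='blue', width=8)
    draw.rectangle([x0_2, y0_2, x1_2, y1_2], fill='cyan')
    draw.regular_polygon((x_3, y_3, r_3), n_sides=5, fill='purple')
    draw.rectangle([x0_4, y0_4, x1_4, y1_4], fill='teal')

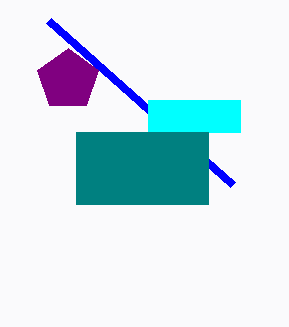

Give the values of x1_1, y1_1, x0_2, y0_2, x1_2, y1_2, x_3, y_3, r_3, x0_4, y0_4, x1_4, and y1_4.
x1_1 = 232, y1_1 = 184, x0_2 = 148, y0_2 = 100, x1_2 = 240, y1_2 = 132, x_3 = 68, y_3 = 80, r_3 = 32, x0_4 = 76, y0_4 = 132, x1_4 = 208, y1_4 = 204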